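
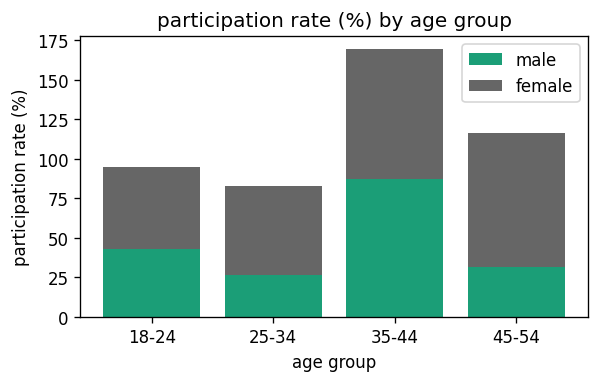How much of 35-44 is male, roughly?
male top ≈ 80, bottom ≈ 0; segment ≈ 80.

≈ 80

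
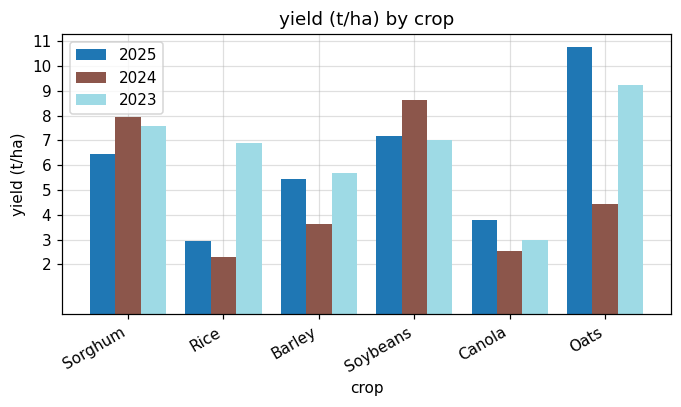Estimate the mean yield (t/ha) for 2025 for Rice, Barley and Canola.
(3 + 5 + 4) / 3 ≈ 4.

≈ 4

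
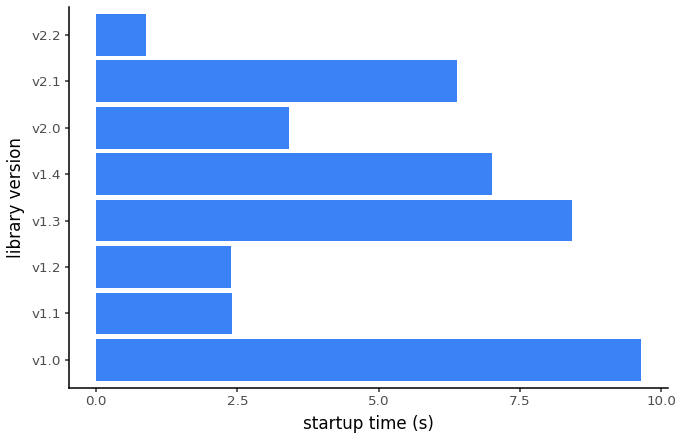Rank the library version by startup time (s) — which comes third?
Top 4: v1.0 ≈ 10, v1.3 ≈ 8, v1.4 ≈ 7, v2.1 ≈ 6.

v1.4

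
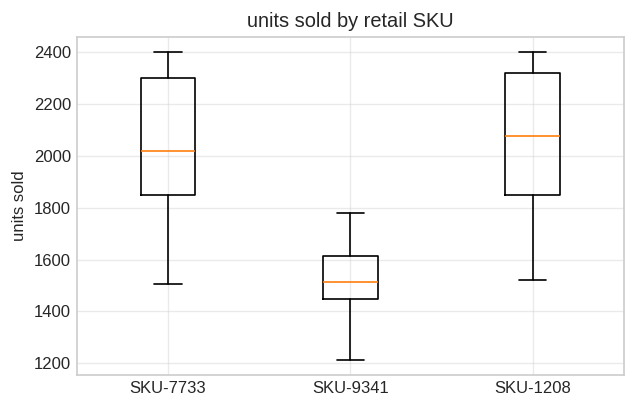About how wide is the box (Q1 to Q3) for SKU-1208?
Q3 ≈ 2300, Q1 ≈ 1850; IQR ≈ 450.

≈ 450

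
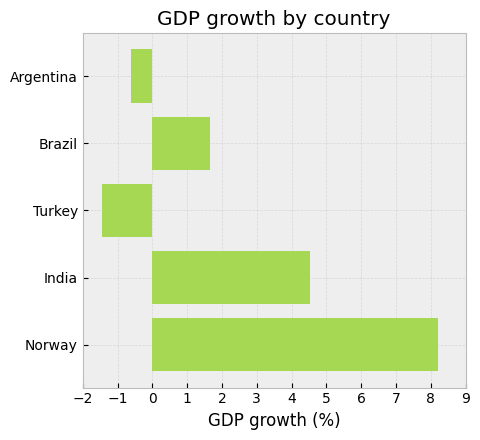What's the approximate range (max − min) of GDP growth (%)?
≈ 9

Max Norway ≈ 8, min Turkey ≈ -1; range ≈ 9.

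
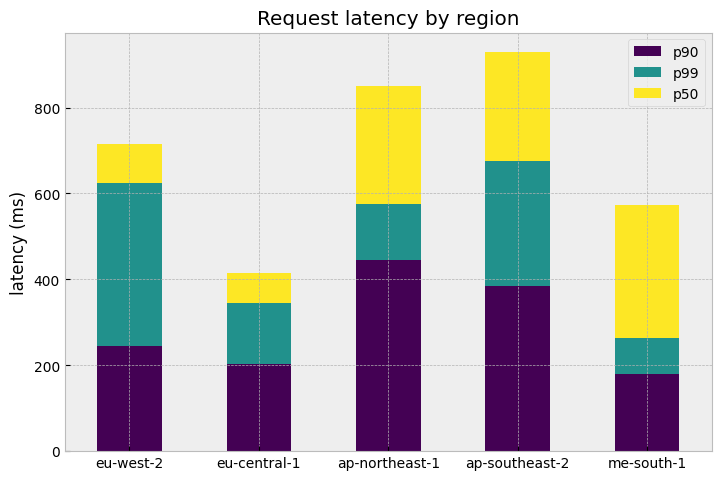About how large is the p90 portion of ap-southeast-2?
≈ 400

p90 top ≈ 400, bottom ≈ 0; segment ≈ 400.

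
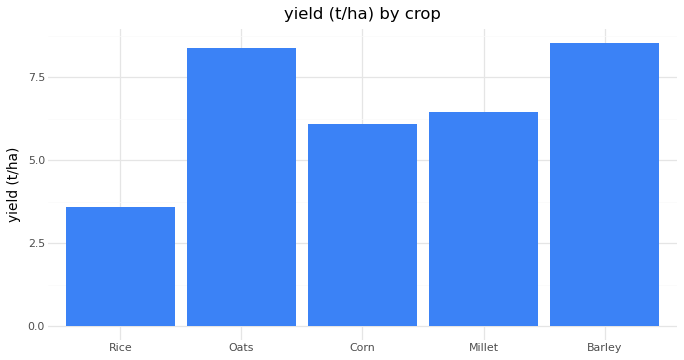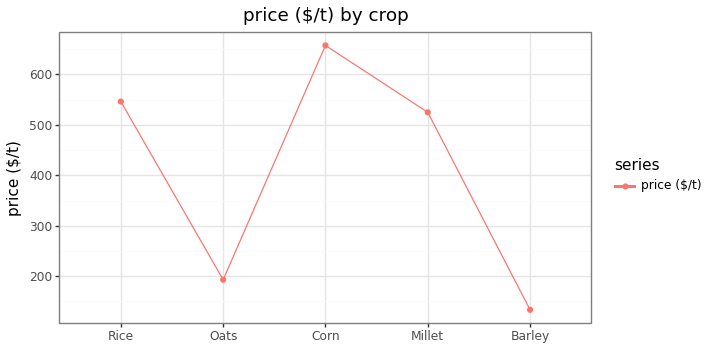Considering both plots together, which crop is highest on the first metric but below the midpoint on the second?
Chart 2 median price ($/t) ≈ 500; below-median crops: Oats, Barley. Among those, Barley has the highest yield (t/ha) (≈ 9).

Barley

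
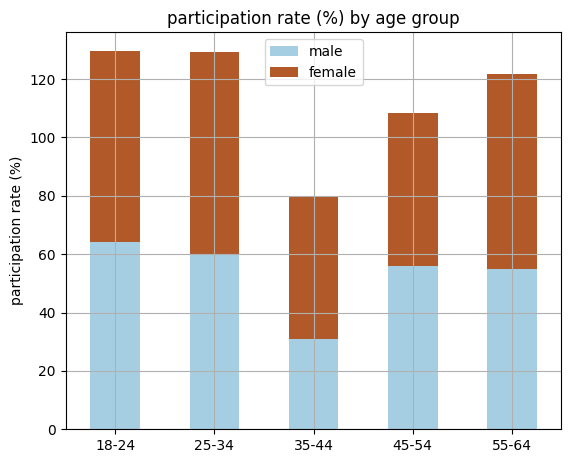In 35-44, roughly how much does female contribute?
≈ 40

female top ≈ 80, bottom ≈ 40; segment ≈ 40.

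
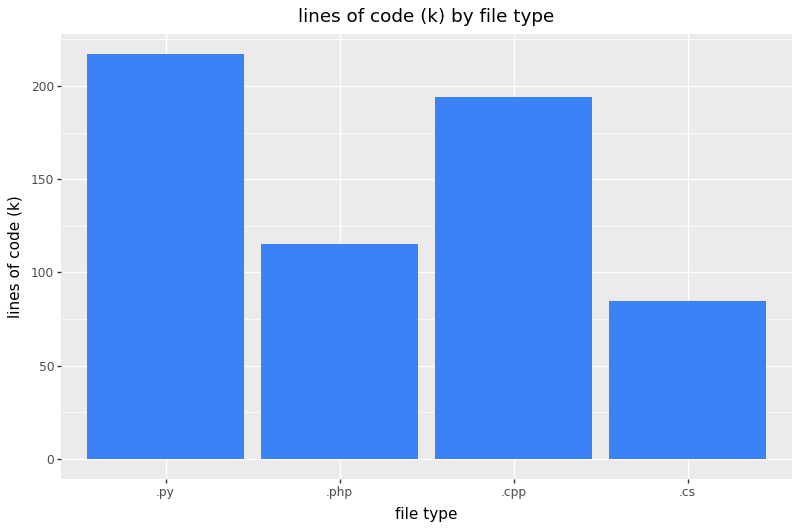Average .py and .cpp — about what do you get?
(220 + 200) / 2 ≈ 210.

≈ 210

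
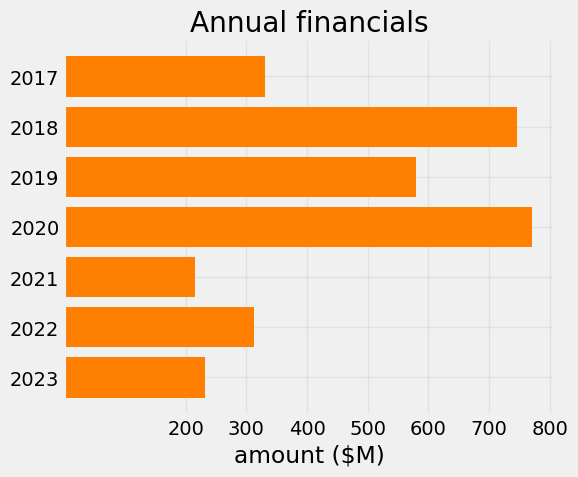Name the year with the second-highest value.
2018

Top 3: 2020 ≈ 800, 2018 ≈ 700, 2019 ≈ 600.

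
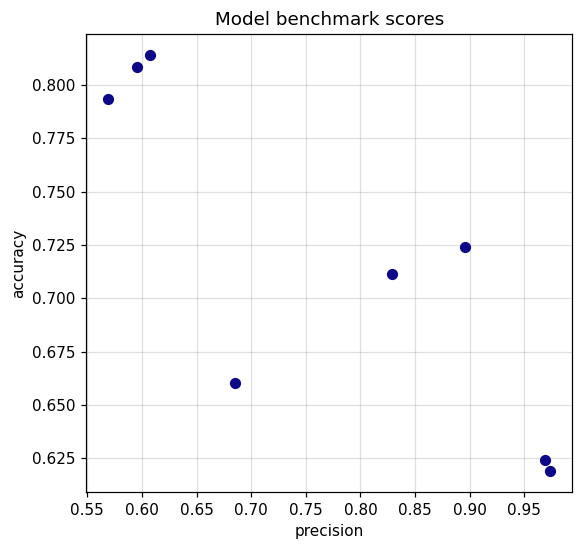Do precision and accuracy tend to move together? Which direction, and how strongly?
Points are negatively correlated; strong (|r| ≈ 0.8).

negative, strong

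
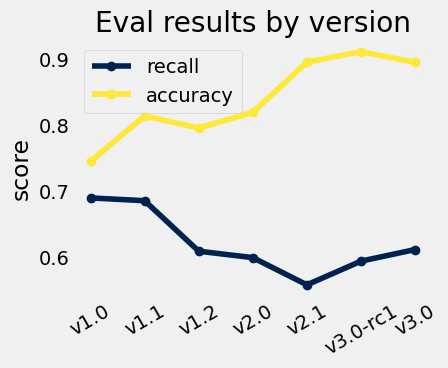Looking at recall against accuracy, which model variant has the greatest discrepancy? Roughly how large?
v2.1: recall ≈ 0.55, accuracy ≈ 0.90 → gap ≈ 0.35. Next-largest (v3.0-rc1) is only ≈ 0.30.

v2.1, ≈ 0.35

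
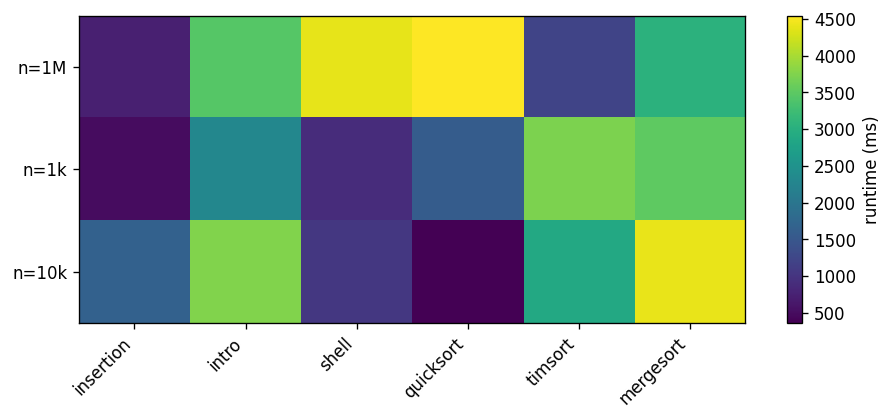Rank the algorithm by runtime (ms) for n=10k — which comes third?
Top 4 for n=10k: mergesort ≈ 4500, intro ≈ 3500, timsort ≈ 3000, insertion ≈ 1500.

timsort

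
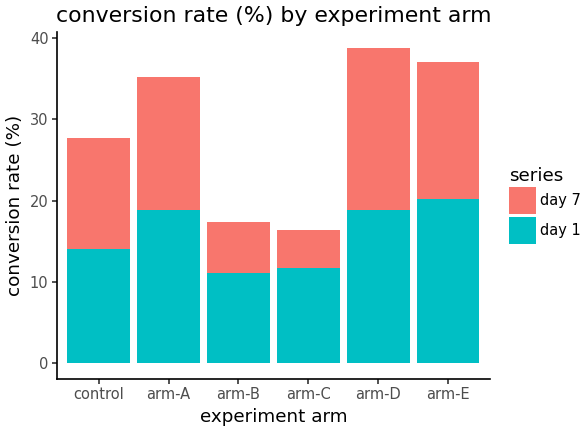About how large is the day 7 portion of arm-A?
≈ 15

day 7 top ≈ 35, bottom ≈ 20; segment ≈ 15.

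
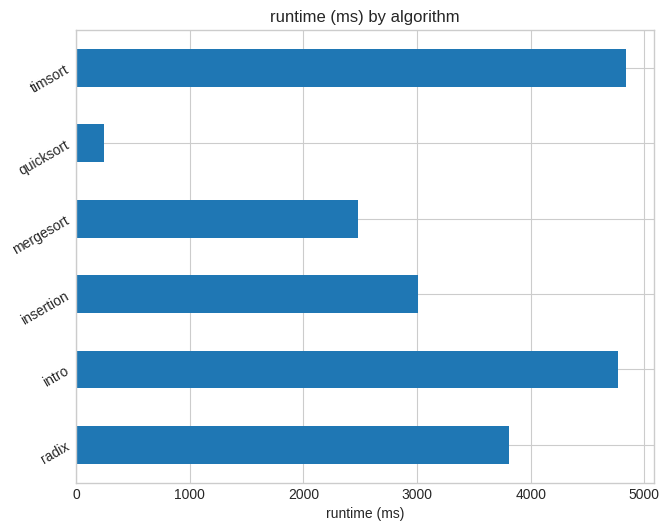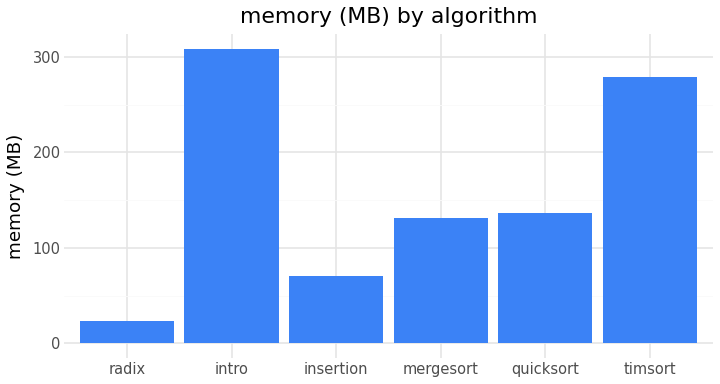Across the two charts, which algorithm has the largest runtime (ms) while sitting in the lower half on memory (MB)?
Chart 2 median memory (MB) ≈ 150; below-median algorithms: radix, insertion, mergesort. Among those, radix has the highest runtime (ms) (≈ 4000).

radix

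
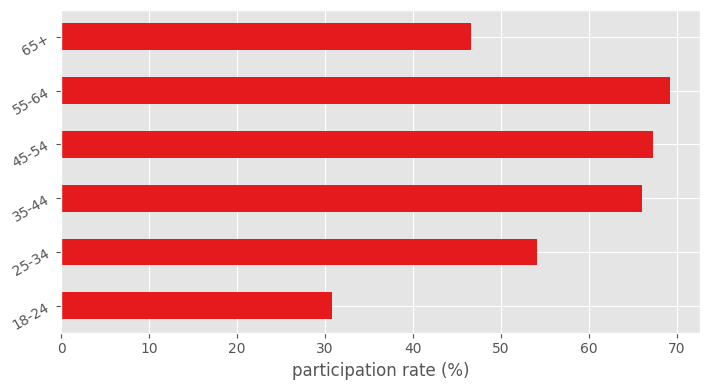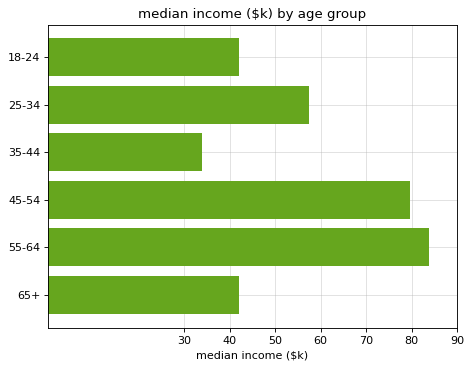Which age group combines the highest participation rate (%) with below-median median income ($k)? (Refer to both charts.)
35-44

Chart 2 median median income ($k) ≈ 50; below-median age groups: 18-24, 35-44, 65+. Among those, 35-44 has the highest participation rate (%) (≈ 70).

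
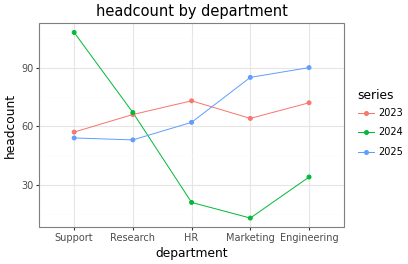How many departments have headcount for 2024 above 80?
1

Above 80: Support.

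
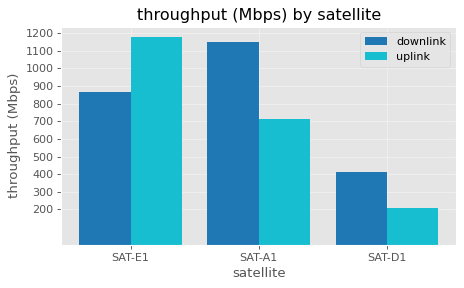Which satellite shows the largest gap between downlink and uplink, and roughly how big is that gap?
SAT-A1: downlink ≈ 1100, uplink ≈ 700 → gap ≈ 400. Next-largest (SAT-E1) is only ≈ 300.

SAT-A1, ≈ 400 Mbps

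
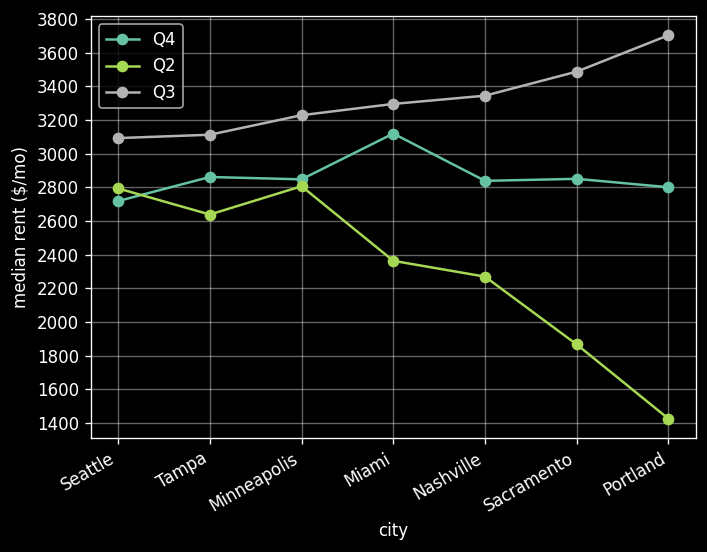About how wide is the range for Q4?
Max Miami ≈ 3200, min Seattle ≈ 2800; range ≈ 400.

≈ 400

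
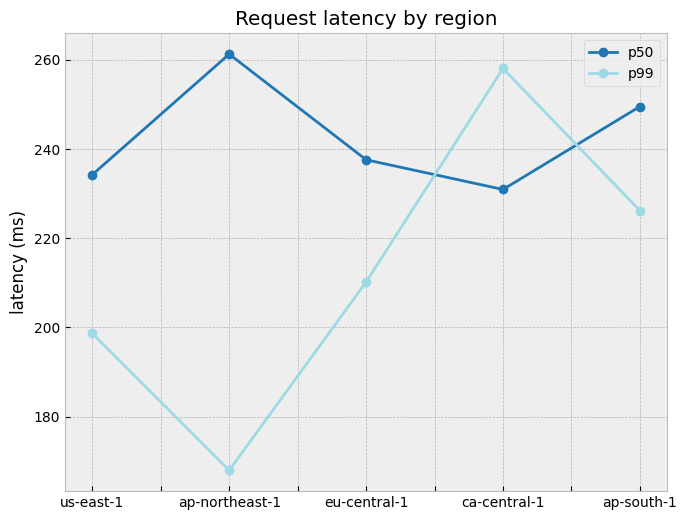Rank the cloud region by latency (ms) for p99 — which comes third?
eu-central-1

Top 4 for p99: ca-central-1 ≈ 260, ap-south-1 ≈ 230, eu-central-1 ≈ 210, us-east-1 ≈ 200.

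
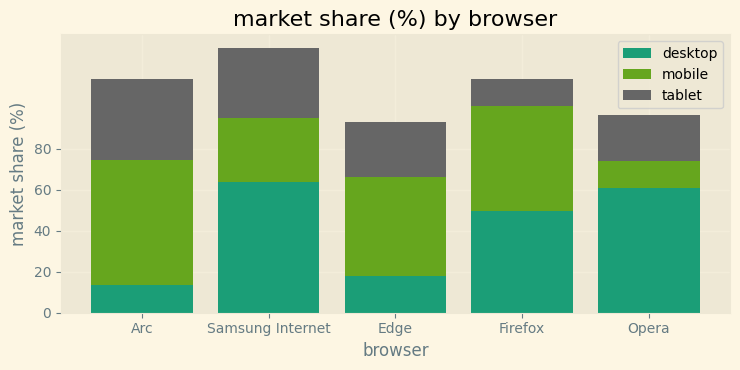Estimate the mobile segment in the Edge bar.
mobile top ≈ 60, bottom ≈ 20; segment ≈ 40.

≈ 40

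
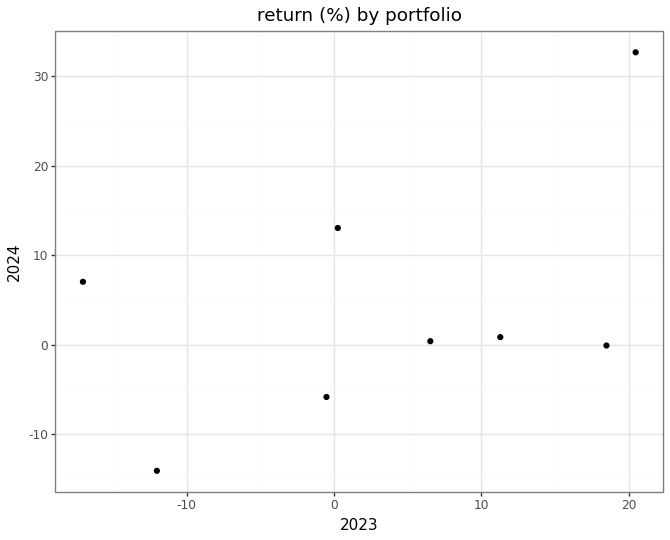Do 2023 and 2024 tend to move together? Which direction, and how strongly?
positive, moderate

Points are positively correlated; moderate (|r| ≈ 0.5).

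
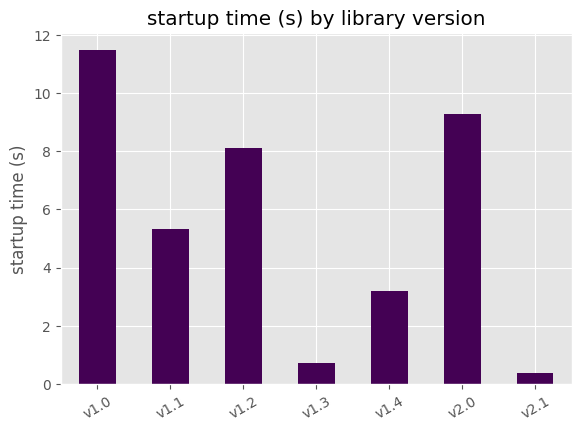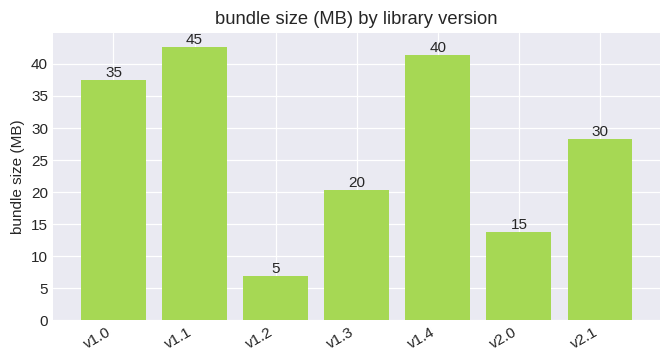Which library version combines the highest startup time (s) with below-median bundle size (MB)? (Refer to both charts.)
Chart 2 median bundle size (MB) ≈ 30; below-median library versions: v1.2, v1.3, v2.0. Among those, v2.0 has the highest startup time (s) (≈ 10).

v2.0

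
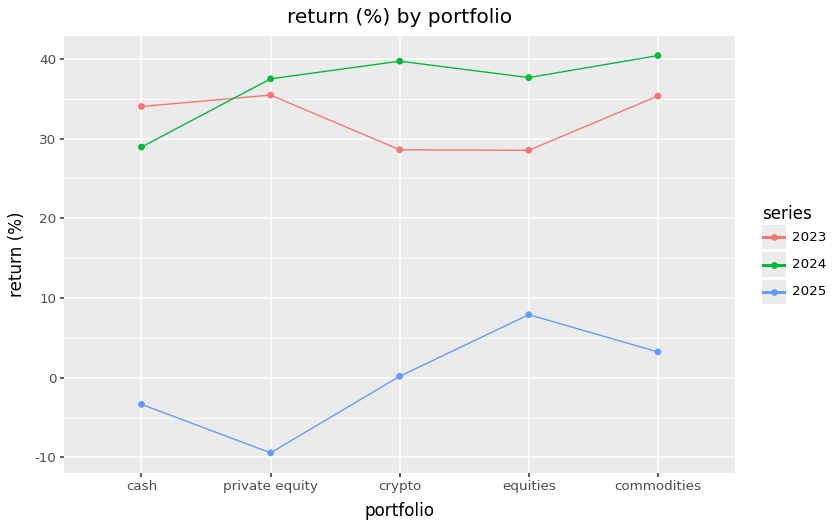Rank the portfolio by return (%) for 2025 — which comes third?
crypto

Top 4 for 2025: equities ≈ 10, commodities ≈ 5, crypto ≈ 0, cash ≈ -5.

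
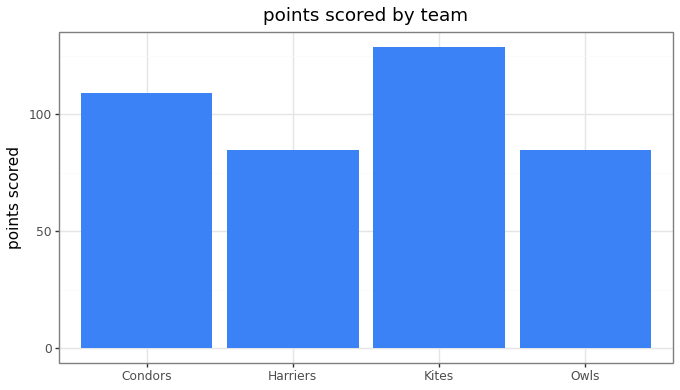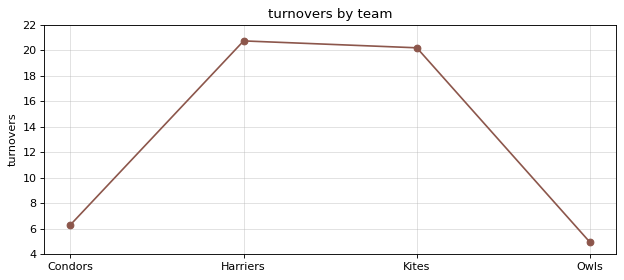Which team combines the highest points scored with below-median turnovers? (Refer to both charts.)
Condors

Chart 2 median turnovers ≈ 14; below-median teams: Condors, Owls. Among those, Condors has the highest points scored (≈ 100).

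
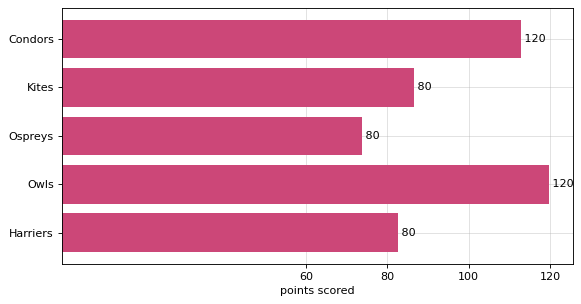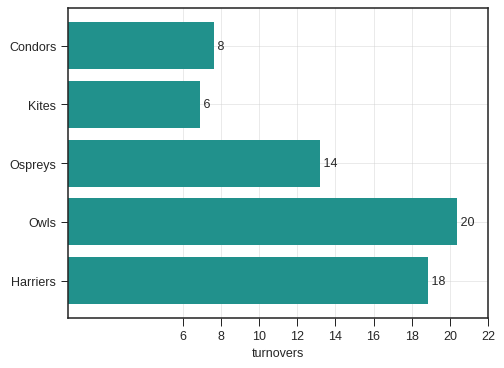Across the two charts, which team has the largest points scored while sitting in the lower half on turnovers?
Chart 2 median turnovers ≈ 14; below-median teams: Condors, Kites. Among those, Condors has the highest points scored (≈ 120).

Condors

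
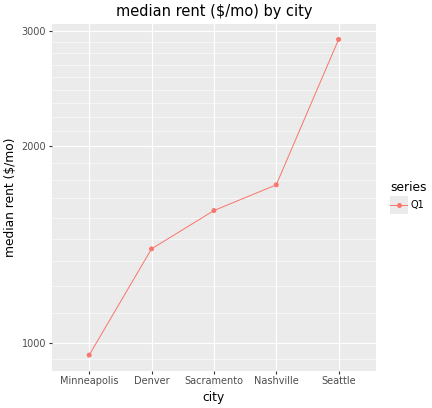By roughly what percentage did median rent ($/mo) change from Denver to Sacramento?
Denver ≈ 1400, Sacramento ≈ 1600; (1600 − 1400) / 1400 ≈ +14.3%.

≈ +14.3%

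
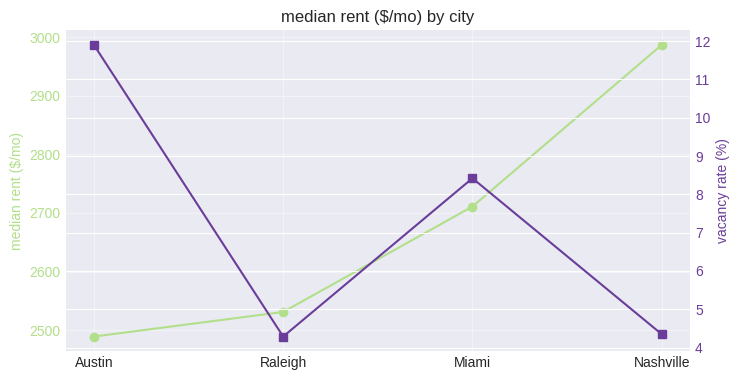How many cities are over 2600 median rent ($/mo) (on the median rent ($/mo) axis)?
Above 2600: Miami, Nashville.

2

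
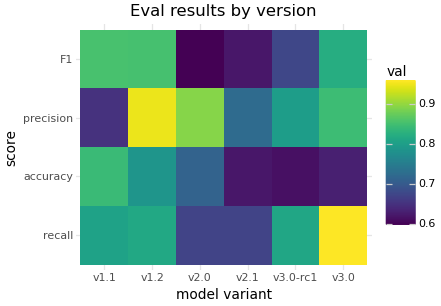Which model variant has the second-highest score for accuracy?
Top 3 for accuracy: v1.1 ≈ 0.85, v1.2 ≈ 0.80, v2.0 ≈ 0.70.

v1.2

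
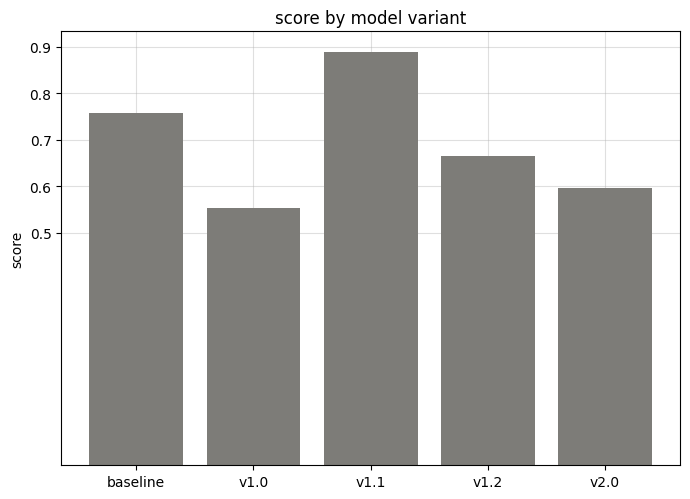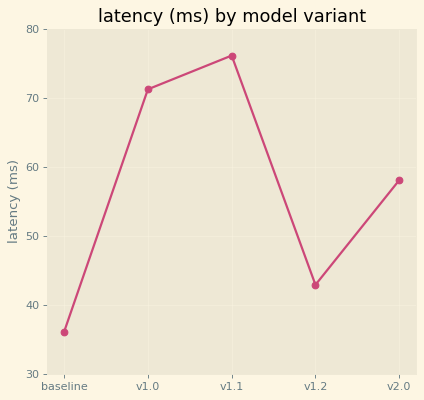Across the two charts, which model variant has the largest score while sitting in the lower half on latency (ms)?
baseline

Chart 2 median latency (ms) ≈ 60; below-median model variants: baseline, v1.2. Among those, baseline has the highest score (≈ 0.8).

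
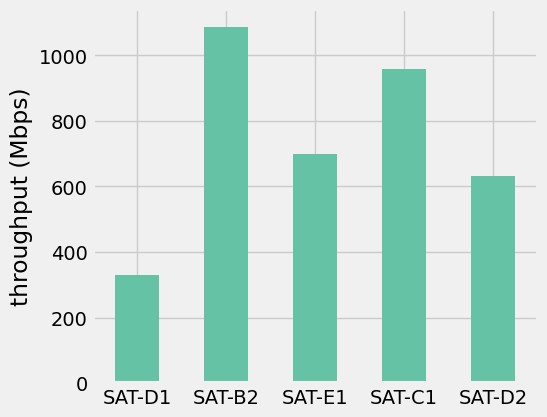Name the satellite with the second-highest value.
Top 3: SAT-B2 ≈ 1100, SAT-C1 ≈ 1000, SAT-E1 ≈ 700.

SAT-C1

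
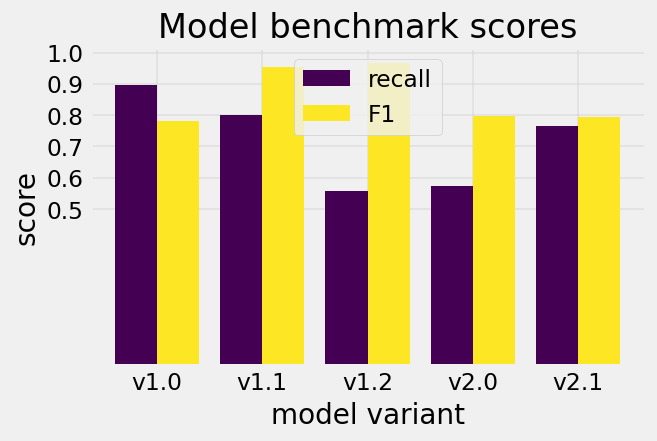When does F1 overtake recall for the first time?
v1.1

v1.0: F1 ≈ 0.8 vs recall ≈ 0.9 (not yet); v1.1: F1 ≈ 1.0 vs recall ≈ 0.8 (first crossover).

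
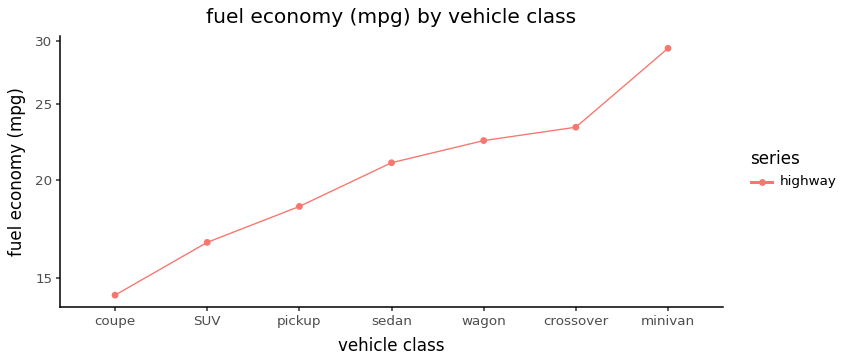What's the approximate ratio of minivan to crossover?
≈ 1.25×

minivan ≈ 30, crossover ≈ 24; 30/24 ≈ 1.25.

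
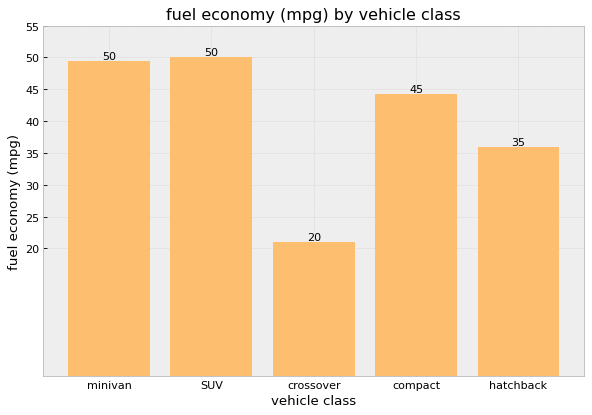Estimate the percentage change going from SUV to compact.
SUV ≈ 50, compact ≈ 45; (45 − 50) / 50 ≈ -10%.

≈ -10%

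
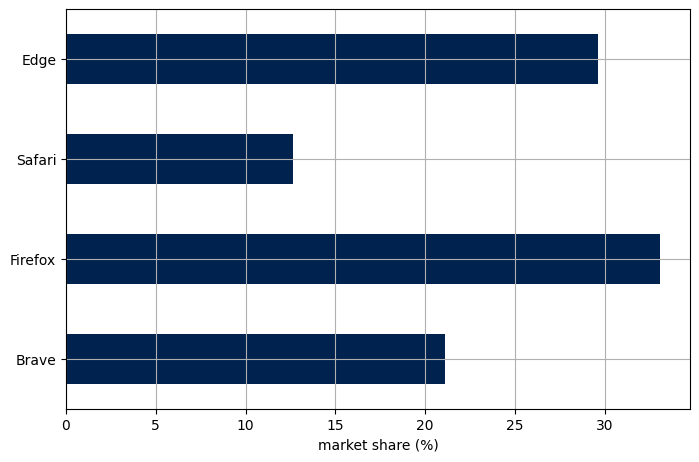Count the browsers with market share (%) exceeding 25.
2

Above 25: Firefox, Edge.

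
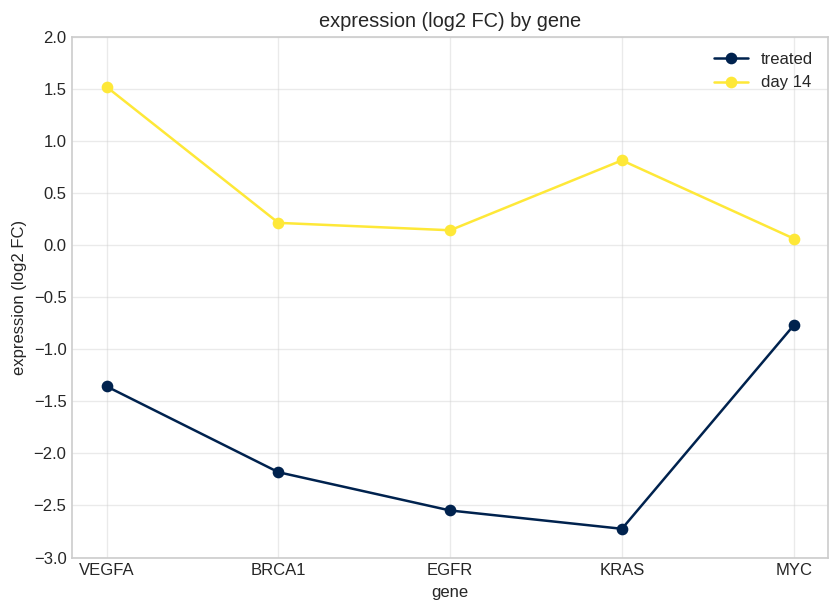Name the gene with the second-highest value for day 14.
KRAS

Top 3 for day 14: VEGFA ≈ 1.5, KRAS ≈ 1.0, BRCA1 ≈ 0.0.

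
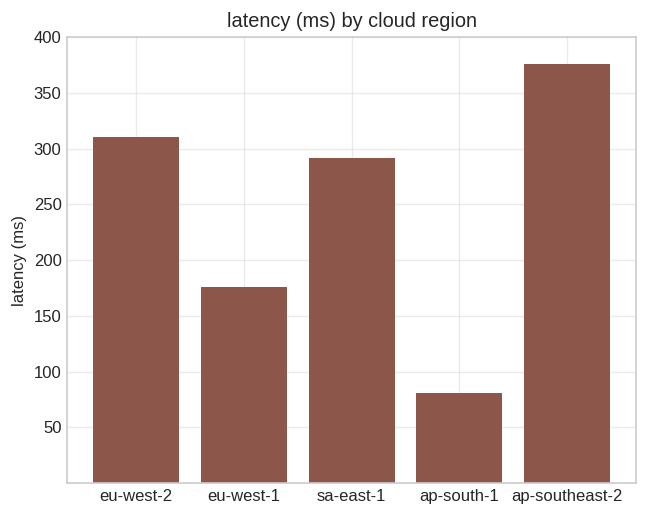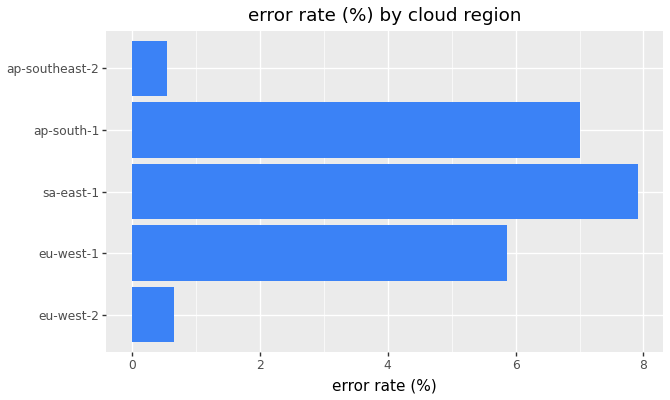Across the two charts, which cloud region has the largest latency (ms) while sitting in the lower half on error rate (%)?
ap-southeast-2

Chart 2 median error rate (%) ≈ 6; below-median cloud regions: eu-west-2, ap-southeast-2. Among those, ap-southeast-2 has the highest latency (ms) (≈ 400).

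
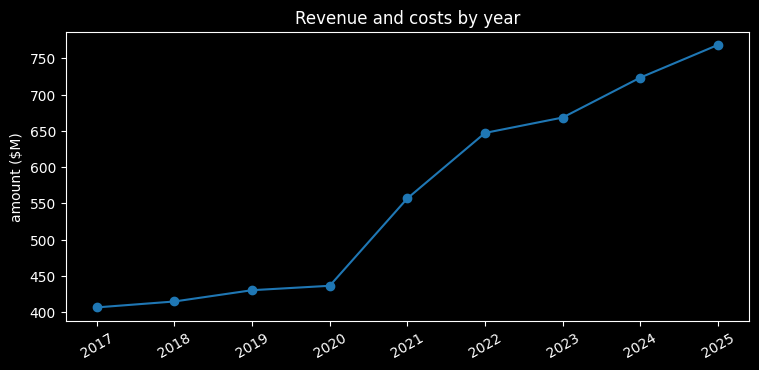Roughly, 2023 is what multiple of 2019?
≈ 1.44×

2023 ≈ 650, 2019 ≈ 450; 650/450 ≈ 1.44.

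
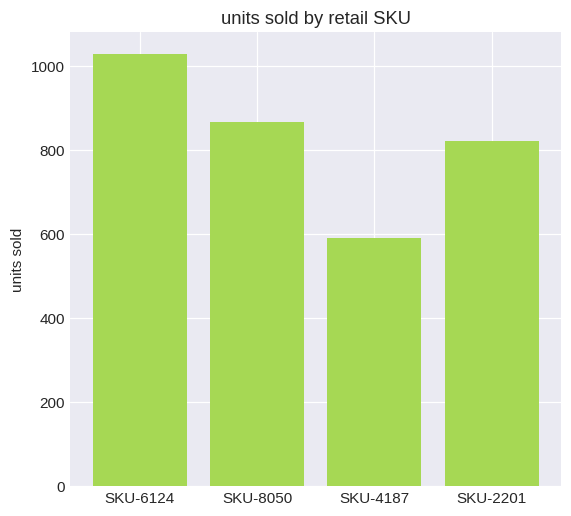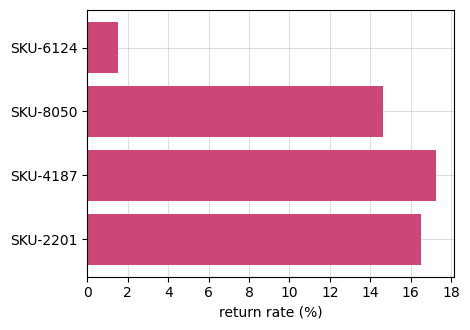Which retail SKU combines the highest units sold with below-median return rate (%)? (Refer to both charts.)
Chart 2 median return rate (%) ≈ 16; below-median retail SKUs: SKU-6124, SKU-8050. Among those, SKU-6124 has the highest units sold (≈ 1000).

SKU-6124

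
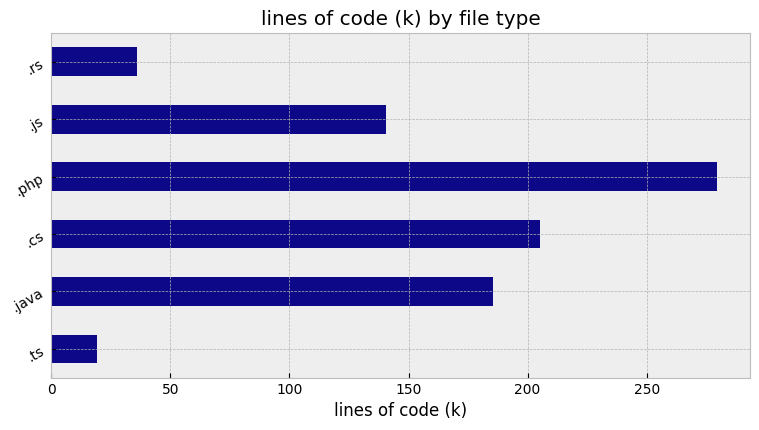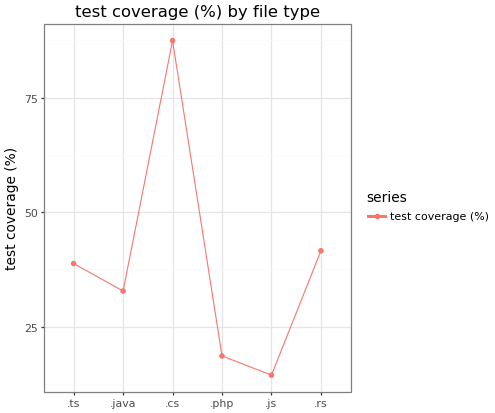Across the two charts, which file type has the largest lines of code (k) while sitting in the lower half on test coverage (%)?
.php

Chart 2 median test coverage (%) ≈ 40; below-median file types: .java, .php, .js. Among those, .php has the highest lines of code (k) (≈ 300).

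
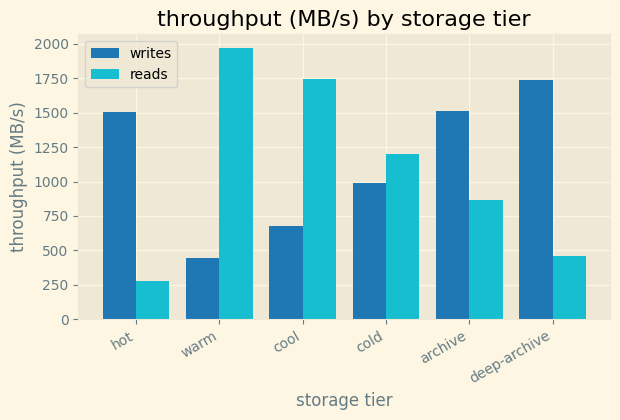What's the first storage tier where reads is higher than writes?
warm

hot: reads ≈ 200 vs writes ≈ 1600 (not yet); warm: reads ≈ 2000 vs writes ≈ 400 (first crossover).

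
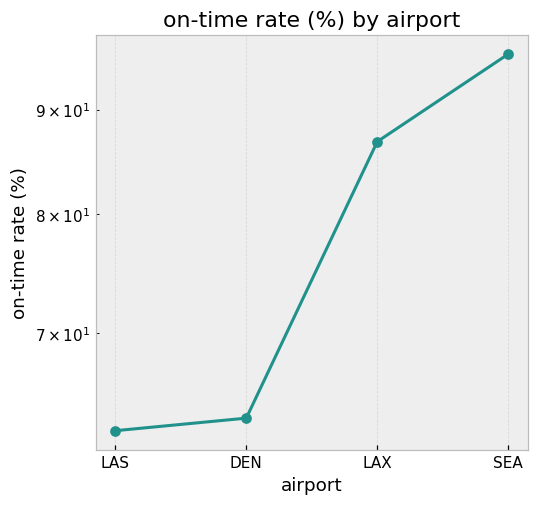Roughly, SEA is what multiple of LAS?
≈ 1.46×

SEA ≈ 95, LAS ≈ 65; 95/65 ≈ 1.46.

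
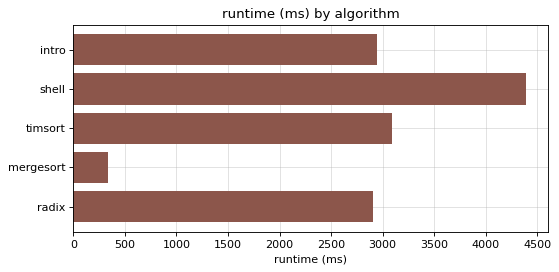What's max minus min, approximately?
Max shell ≈ 4500, min mergesort ≈ 500; range ≈ 4000.

≈ 4000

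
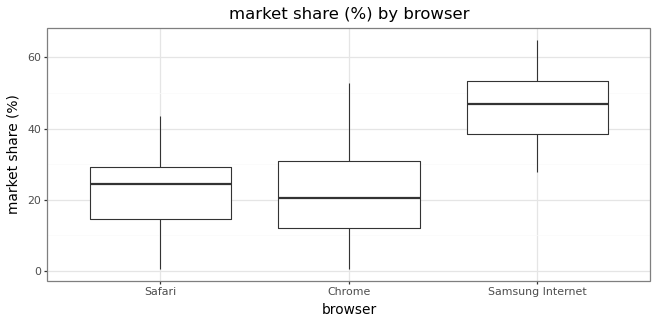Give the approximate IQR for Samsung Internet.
≈ 16

Q3 ≈ 54, Q1 ≈ 38; IQR ≈ 16.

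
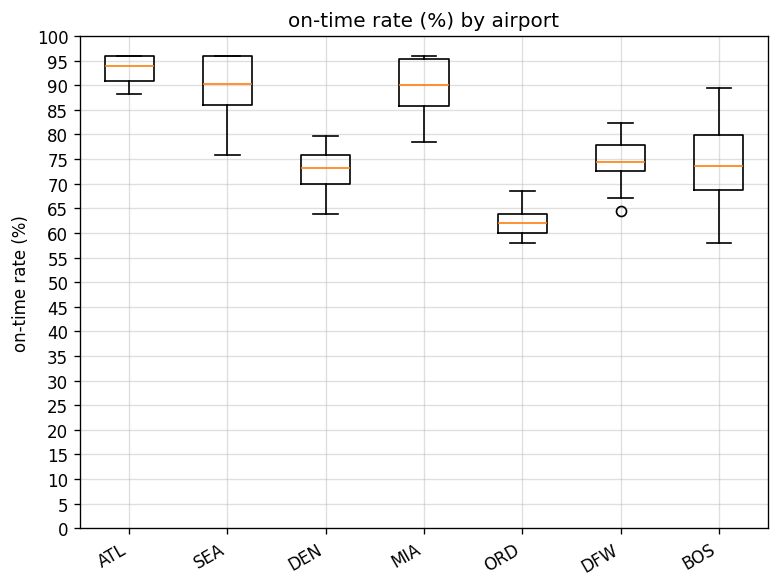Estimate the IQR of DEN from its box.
Q3 ≈ 75, Q1 ≈ 70; IQR ≈ 5.

≈ 5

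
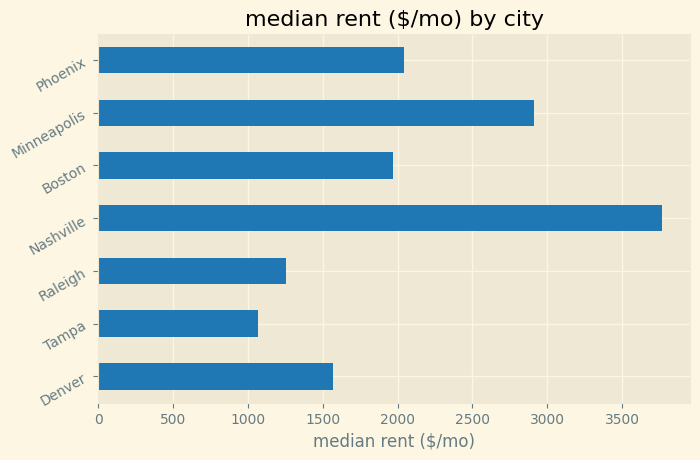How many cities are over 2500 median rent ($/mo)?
2

Above 2500: Nashville, Minneapolis.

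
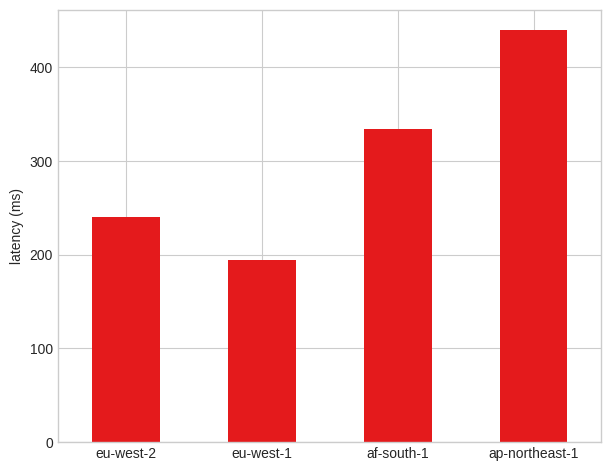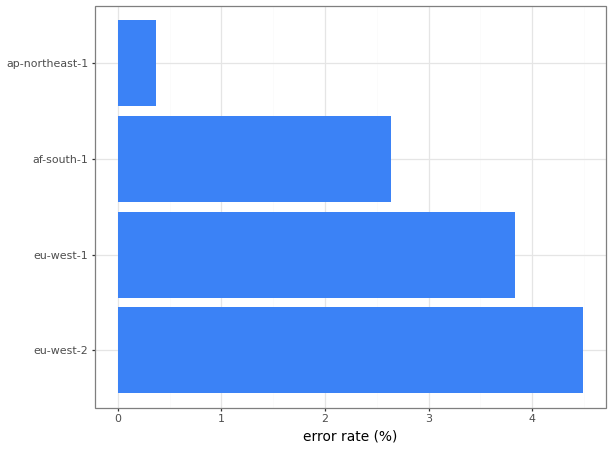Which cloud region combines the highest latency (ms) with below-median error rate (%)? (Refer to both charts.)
Chart 2 median error rate (%) ≈ 3; below-median cloud regions: af-south-1, ap-northeast-1. Among those, ap-northeast-1 has the highest latency (ms) (≈ 450).

ap-northeast-1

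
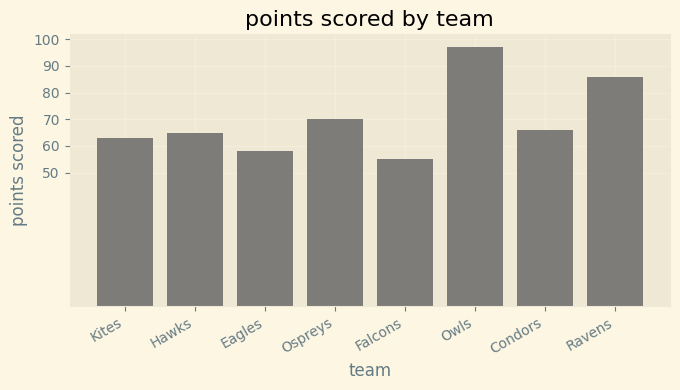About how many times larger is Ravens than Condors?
≈ 1.29×

Ravens ≈ 90, Condors ≈ 70; 90/70 ≈ 1.29.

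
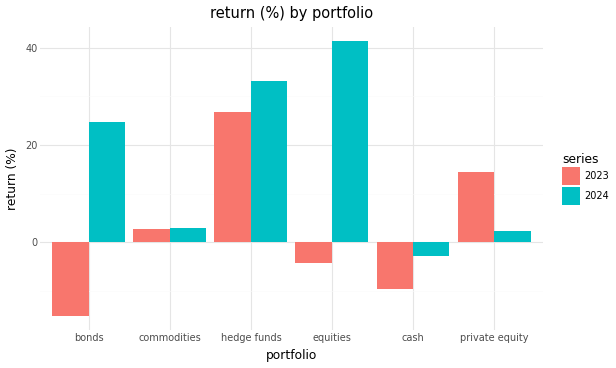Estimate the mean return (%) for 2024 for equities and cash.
(40 + -5) / 2 ≈ 18.

≈ 18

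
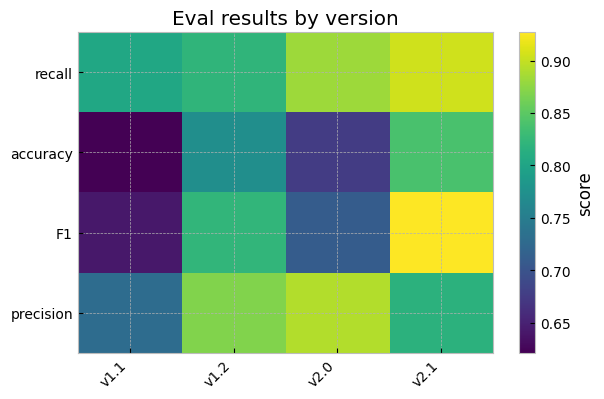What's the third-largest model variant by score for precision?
v2.1

Top 4 for precision: v2.0 ≈ 0.90, v1.2 ≈ 0.85, v2.1 ≈ 0.80, v1.1 ≈ 0.75.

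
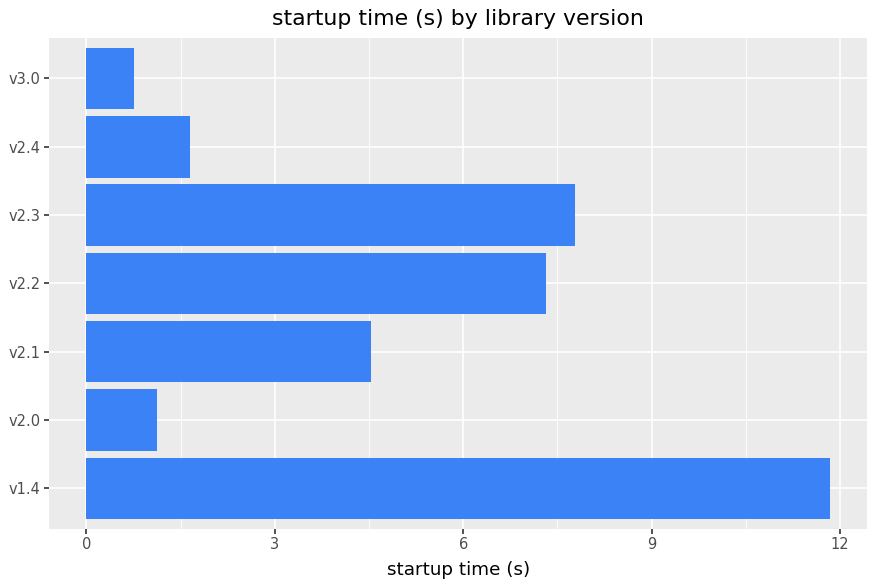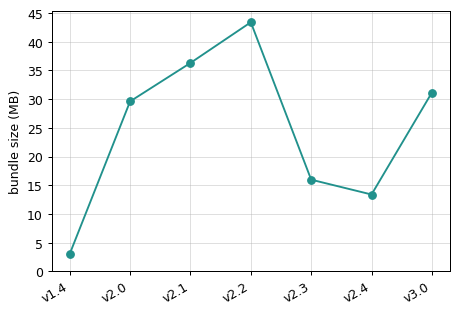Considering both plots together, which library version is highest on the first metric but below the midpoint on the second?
v1.4

Chart 2 median bundle size (MB) ≈ 30; below-median library versions: v1.4, v2.3, v2.4. Among those, v1.4 has the highest startup time (s) (≈ 12).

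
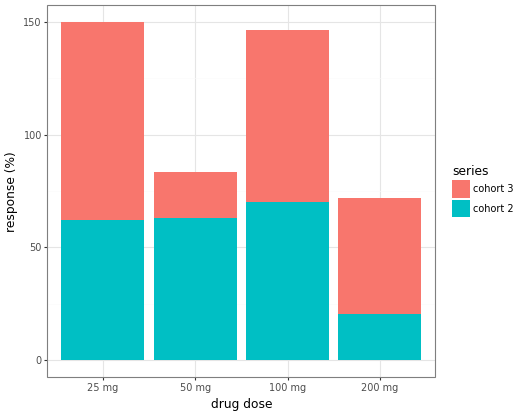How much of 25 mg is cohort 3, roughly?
cohort 3 top ≈ 140, bottom ≈ 60; segment ≈ 80.

≈ 80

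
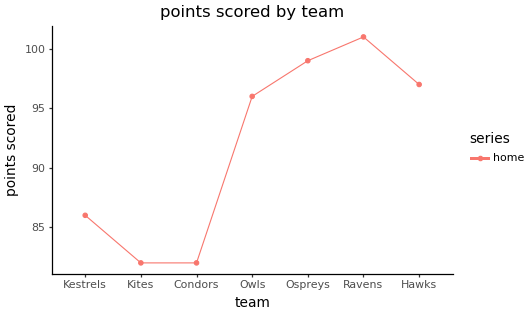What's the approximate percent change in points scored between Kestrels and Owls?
Kestrels ≈ 86, Owls ≈ 96; (96 − 86) / 86 ≈ +11.6%.

≈ +11.6%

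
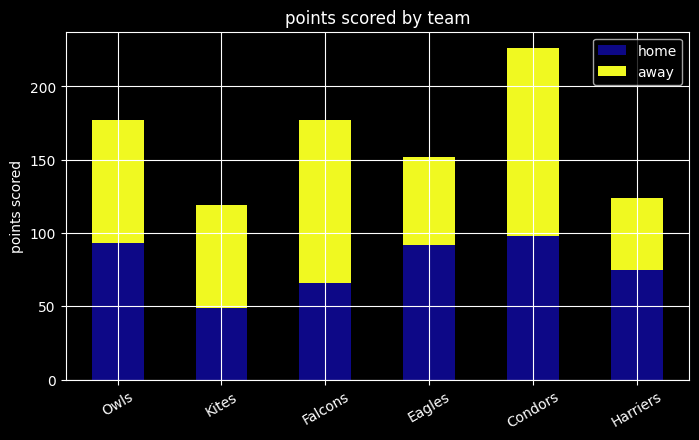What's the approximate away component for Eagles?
away top ≈ 160, bottom ≈ 100; segment ≈ 60.

≈ 60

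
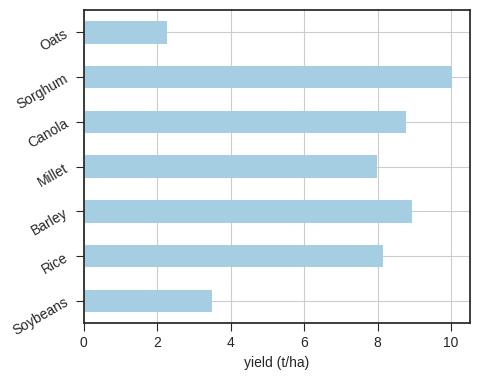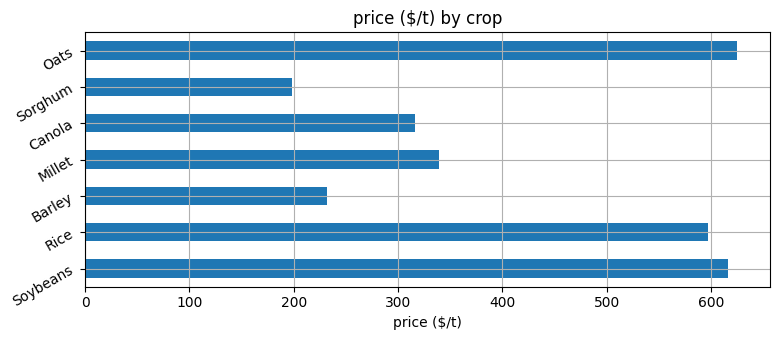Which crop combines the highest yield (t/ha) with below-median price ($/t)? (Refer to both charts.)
Chart 2 median price ($/t) ≈ 300; below-median crops: Barley, Canola, Sorghum. Among those, Sorghum has the highest yield (t/ha) (≈ 10).

Sorghum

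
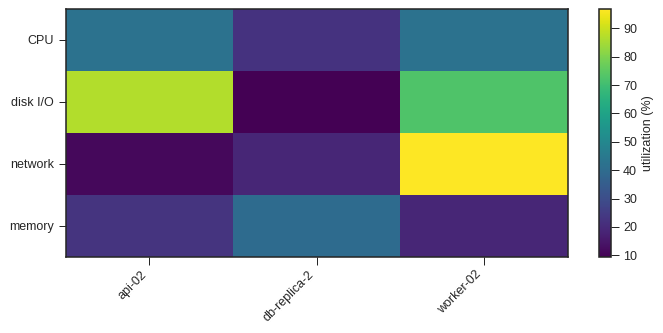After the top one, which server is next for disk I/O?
Top 3 for disk I/O: api-02 ≈ 90, worker-02 ≈ 70, db-replica-2 ≈ 10.

worker-02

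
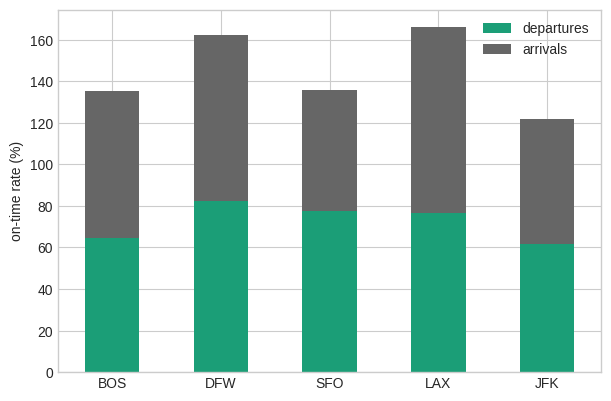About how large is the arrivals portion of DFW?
≈ 80

arrivals top ≈ 160, bottom ≈ 80; segment ≈ 80.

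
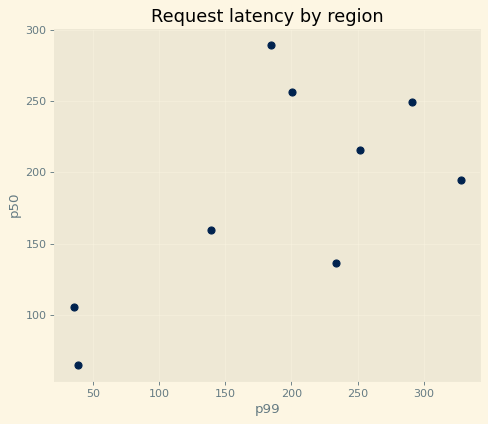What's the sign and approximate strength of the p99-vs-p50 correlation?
positive, moderate

Points are positively correlated; moderate (|r| ≈ 0.6).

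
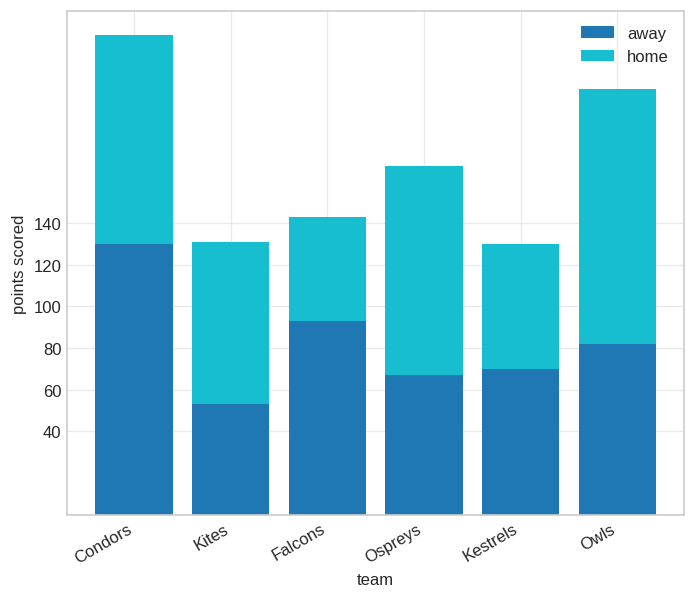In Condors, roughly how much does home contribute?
≈ 120

home top ≈ 240, bottom ≈ 120; segment ≈ 120.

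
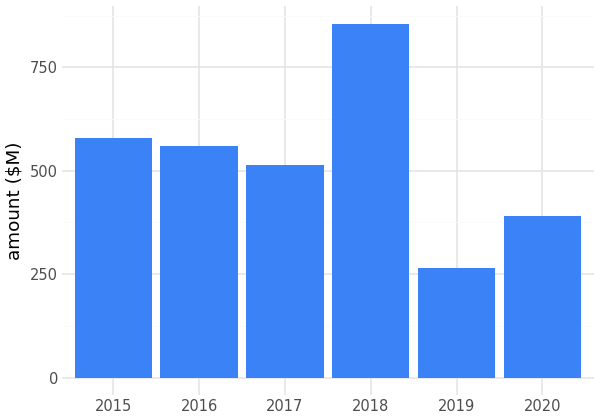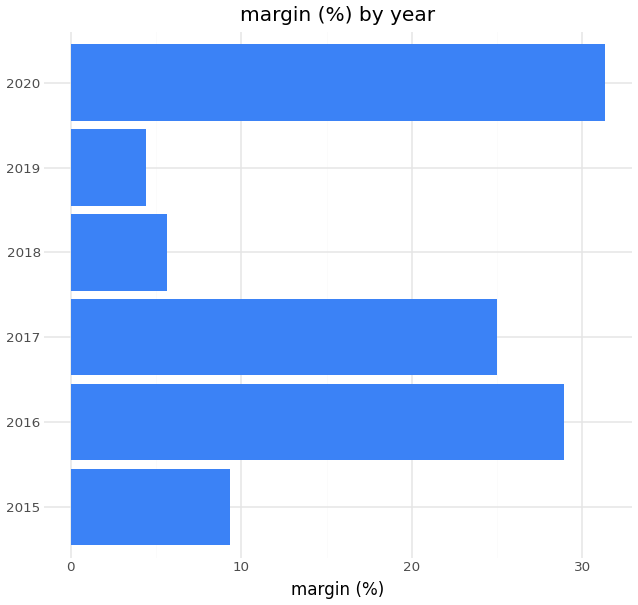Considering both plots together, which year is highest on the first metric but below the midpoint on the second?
Chart 2 median margin (%) ≈ 15; below-median years: 2015, 2018, 2019. Among those, 2018 has the highest amount ($M) (≈ 900).

2018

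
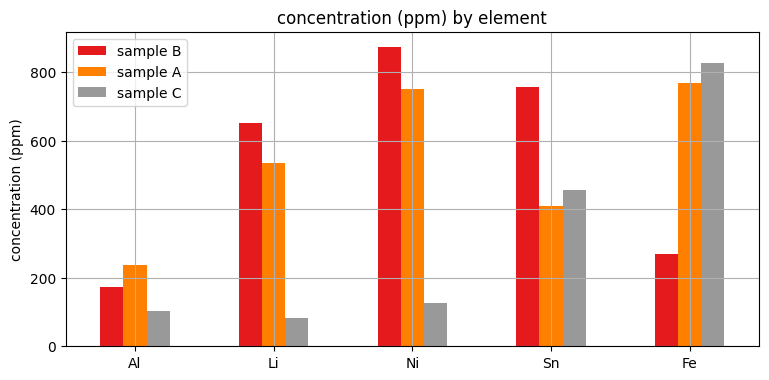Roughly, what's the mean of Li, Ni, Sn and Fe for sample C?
(100 + 100 + 500 + 800) / 4 ≈ 375.

≈ 375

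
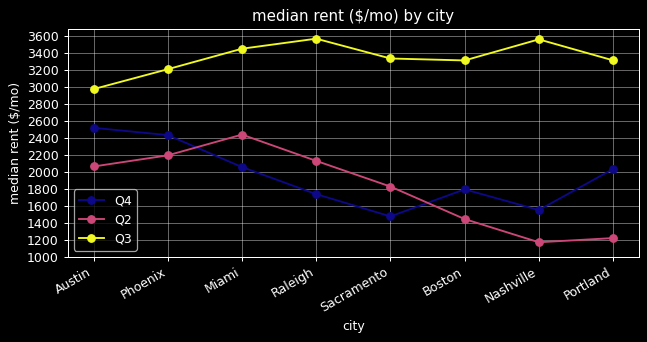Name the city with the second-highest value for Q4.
Phoenix

Top 3 for Q4: Austin ≈ 2600, Phoenix ≈ 2400, Miami ≈ 2000.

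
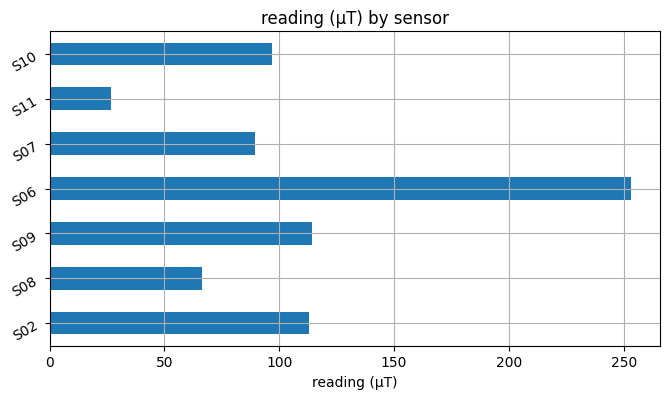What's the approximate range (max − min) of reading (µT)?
≈ 225

Max S06 ≈ 250, min S11 ≈ 25; range ≈ 225.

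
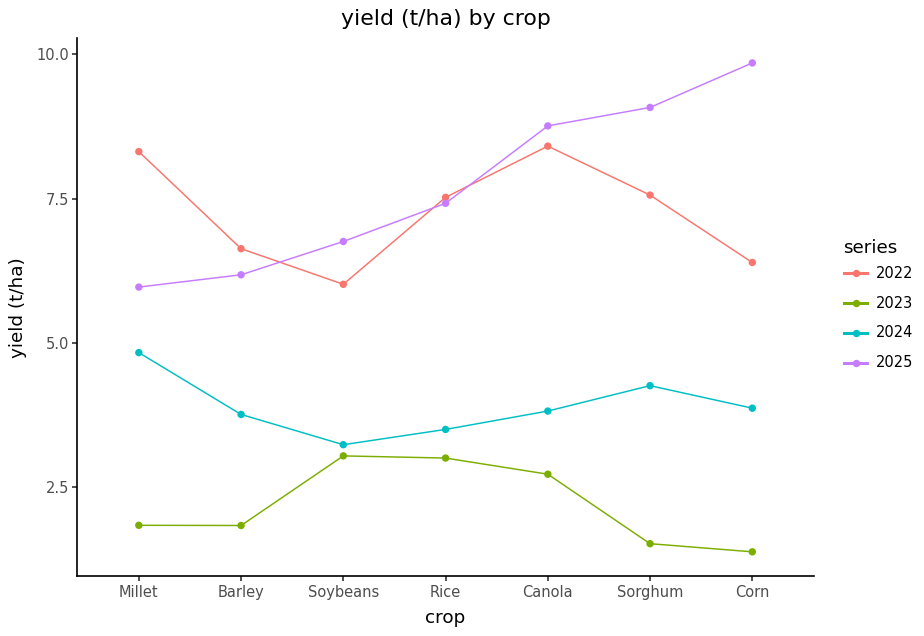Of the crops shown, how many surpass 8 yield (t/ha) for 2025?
3

Above 8: Canola, Sorghum, Corn.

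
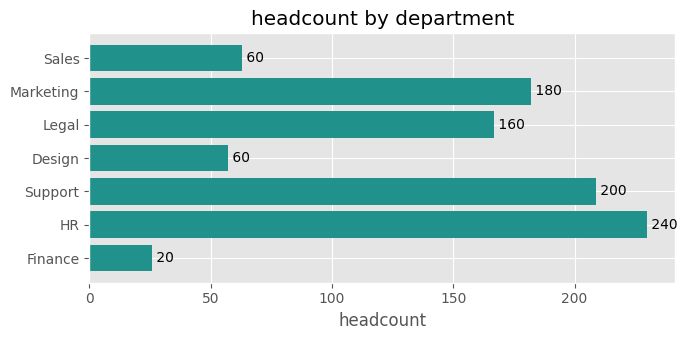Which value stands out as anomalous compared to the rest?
Finance ≈ 20; the rest sit between ≈ 60 and ≈ 240.

Finance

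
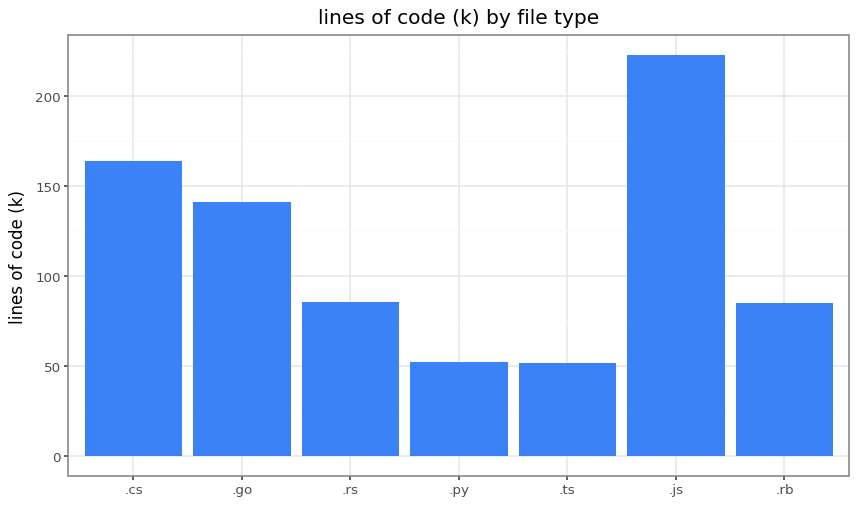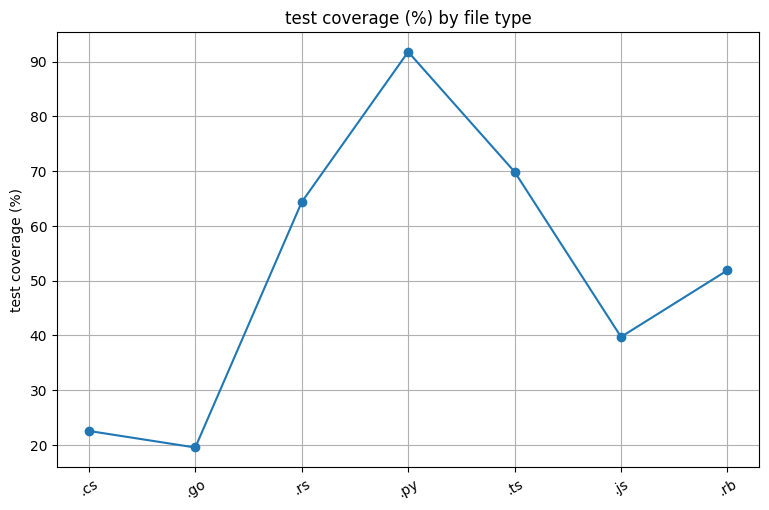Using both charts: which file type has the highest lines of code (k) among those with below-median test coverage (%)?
Chart 2 median test coverage (%) ≈ 50; below-median file types: .cs, .go, .js. Among those, .js has the highest lines of code (k) (≈ 225).

.js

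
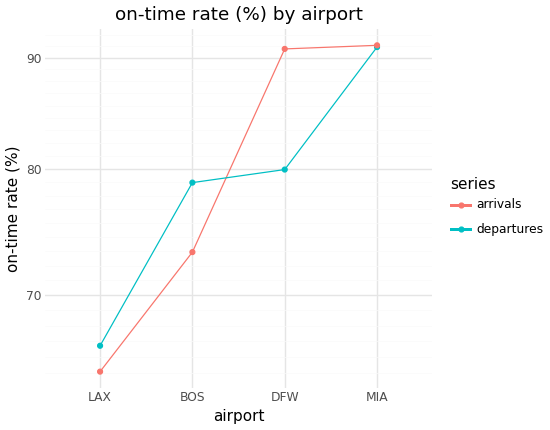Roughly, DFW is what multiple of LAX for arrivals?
≈ 1.38×

DFW ≈ 90, LAX ≈ 65; 90/65 ≈ 1.38.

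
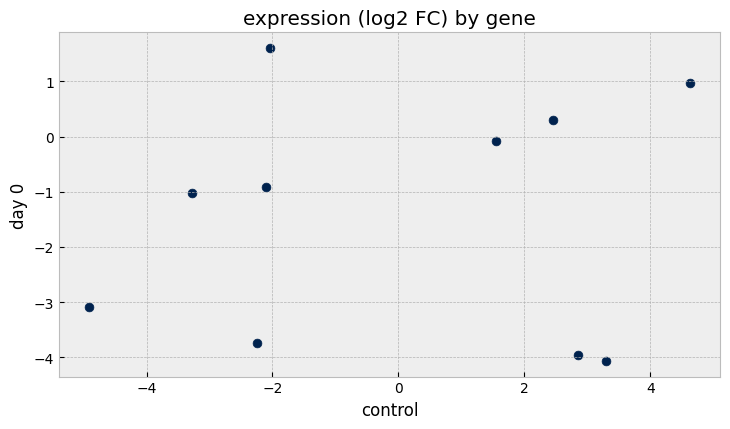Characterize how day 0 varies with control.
no clear correlation

Points are roughly uncorrelated; weak (|r| ≈ 0.1).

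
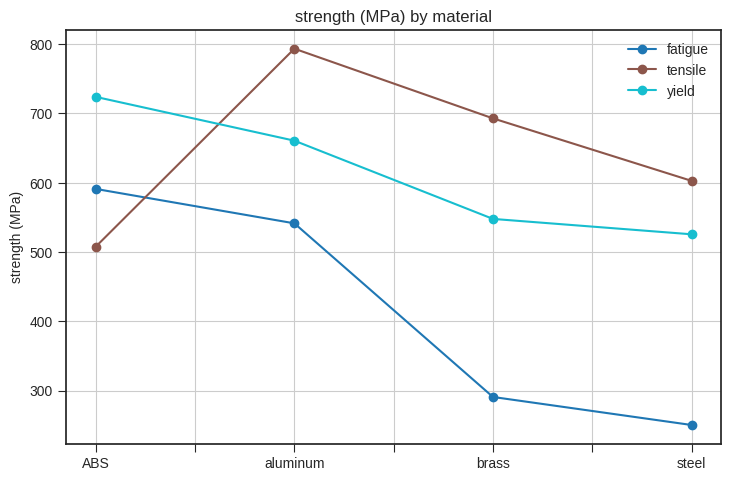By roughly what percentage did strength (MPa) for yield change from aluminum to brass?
aluminum ≈ 650, brass ≈ 550; (550 − 650) / 650 ≈ -15.4%.

≈ -15.4%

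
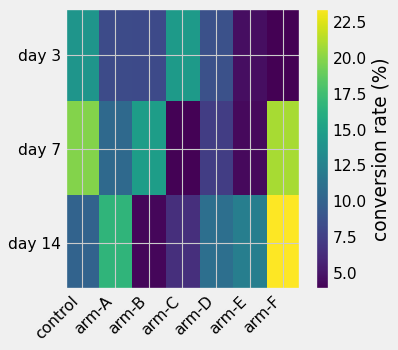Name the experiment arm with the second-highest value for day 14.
Top 3 for day 14: arm-F ≈ 24, arm-A ≈ 16, arm-E ≈ 12.

arm-A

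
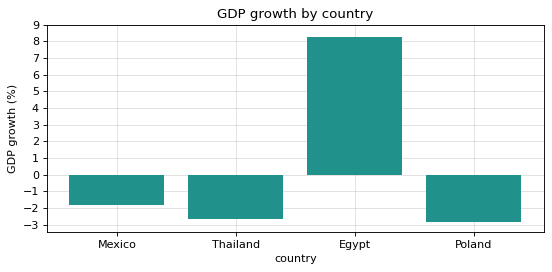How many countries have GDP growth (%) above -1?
Above -1: Egypt.

1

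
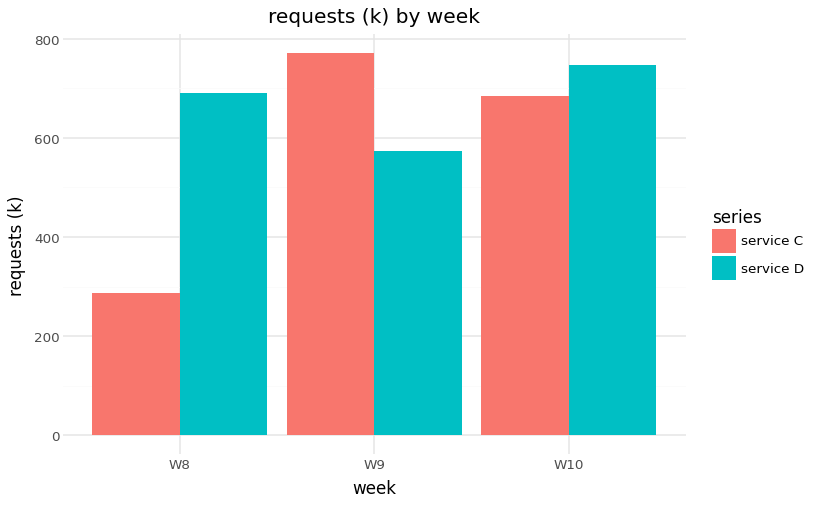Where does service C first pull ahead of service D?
W8: service C ≈ 300 vs service D ≈ 700 (not yet); W9: service C ≈ 800 vs service D ≈ 600 (first crossover).

W9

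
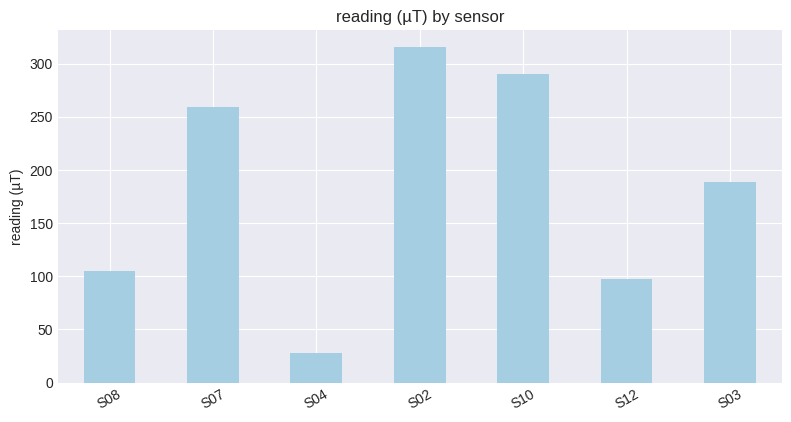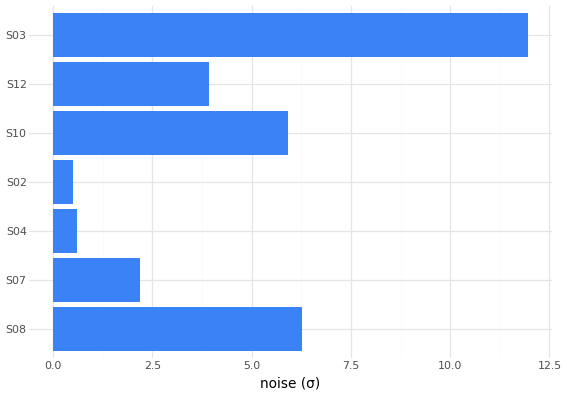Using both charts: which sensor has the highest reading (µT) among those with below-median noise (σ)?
Chart 2 median noise (σ) ≈ 4; below-median sensors: S07, S04, S02. Among those, S02 has the highest reading (µT) (≈ 300).

S02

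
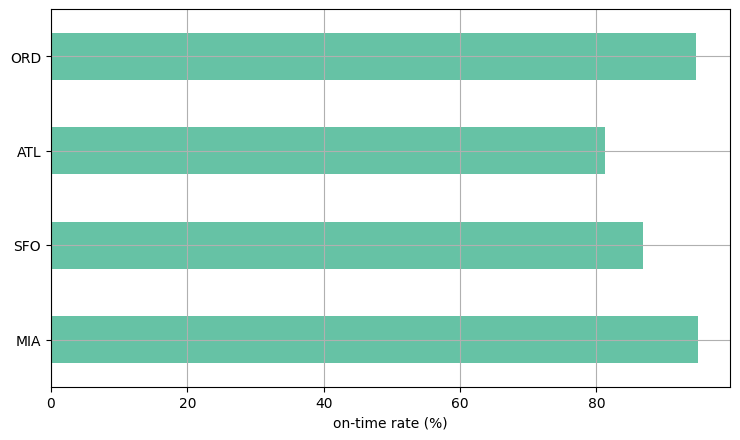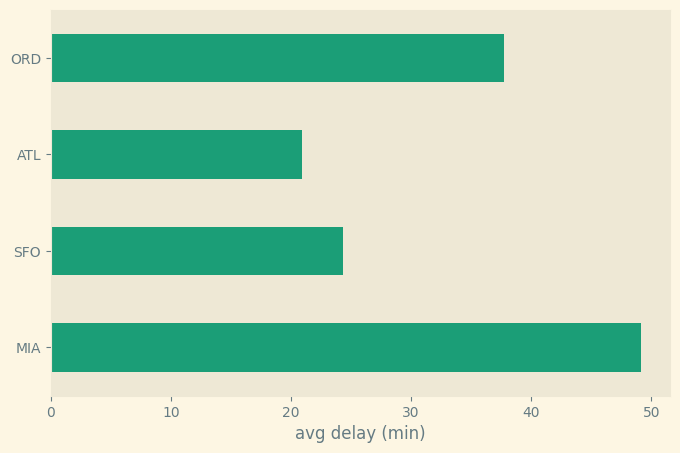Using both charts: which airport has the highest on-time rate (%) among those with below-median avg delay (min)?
Chart 2 median avg delay (min) ≈ 30; below-median airports: SFO, ATL. Among those, SFO has the highest on-time rate (%) (≈ 90).

SFO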